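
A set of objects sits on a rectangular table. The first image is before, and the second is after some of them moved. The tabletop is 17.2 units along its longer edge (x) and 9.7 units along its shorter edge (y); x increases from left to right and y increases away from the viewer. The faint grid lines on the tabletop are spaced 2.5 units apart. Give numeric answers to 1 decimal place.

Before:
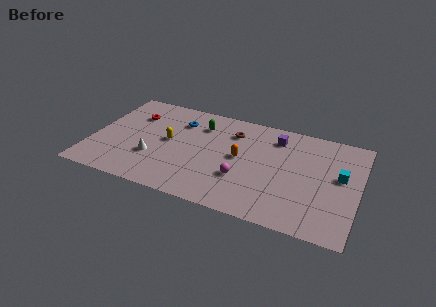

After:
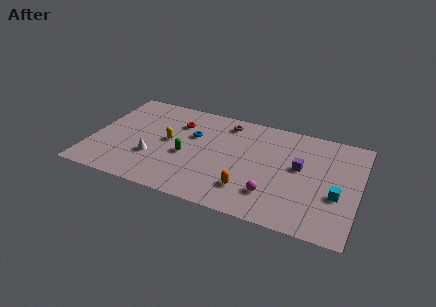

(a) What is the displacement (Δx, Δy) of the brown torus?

(-0.5, 0.8)

The brown torus was at about (8.9, 7.4) and moved to about (8.4, 8.2).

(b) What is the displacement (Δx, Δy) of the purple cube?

(1.7, -2.3)

The purple cube was at about (11.7, 7.8) and moved to about (13.4, 5.5).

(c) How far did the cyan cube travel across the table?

1.8

The cyan cube moved from about (16.0, 5.5) to (15.9, 3.7), a distance of √(0.1² + 1.8²) ≈ 1.8.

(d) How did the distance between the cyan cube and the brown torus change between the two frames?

+1.4

Before: roughly 7.3 units apart; after: 8.7. That's 1.4 units further apart.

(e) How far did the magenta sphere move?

2.2

From (9.9, 3.2) to (11.9, 2.4), the magenta sphere covered √(2.0² + 0.8²) ≈ 2.2 units.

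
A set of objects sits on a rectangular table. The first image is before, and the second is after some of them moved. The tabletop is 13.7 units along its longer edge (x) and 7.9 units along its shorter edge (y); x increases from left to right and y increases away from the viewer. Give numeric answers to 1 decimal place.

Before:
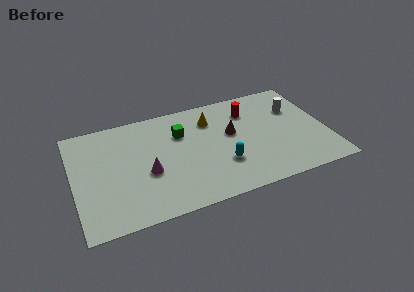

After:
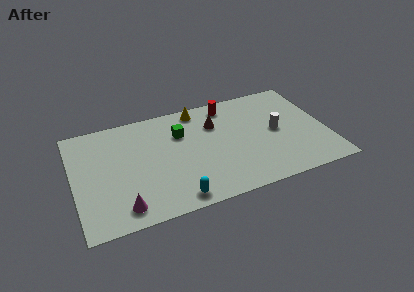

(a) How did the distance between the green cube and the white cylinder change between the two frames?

-1.0

The distance was about 6.3 in the first image and 5.3 in the second, so they moved 1.0 units closer together.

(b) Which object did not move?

the green cube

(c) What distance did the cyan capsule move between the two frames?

3.1

The cyan capsule moved from about (7.9, 2.5) to (5.2, 0.9), a distance of √(2.7² + 1.6²) ≈ 3.1.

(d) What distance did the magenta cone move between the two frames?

2.5

From (3.9, 3.2) to (2.4, 1.2), the magenta cone covered √(1.5² + 2.0²) ≈ 2.5 units.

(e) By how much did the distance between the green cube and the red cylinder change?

-0.8

Before: roughly 3.8 units apart; after: 3.0. That's 0.8 units closer together.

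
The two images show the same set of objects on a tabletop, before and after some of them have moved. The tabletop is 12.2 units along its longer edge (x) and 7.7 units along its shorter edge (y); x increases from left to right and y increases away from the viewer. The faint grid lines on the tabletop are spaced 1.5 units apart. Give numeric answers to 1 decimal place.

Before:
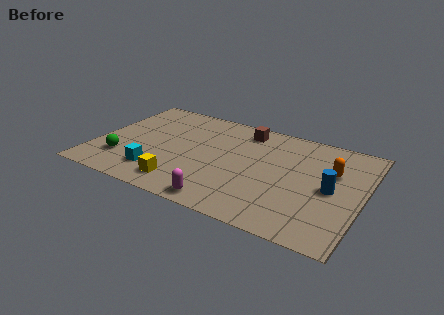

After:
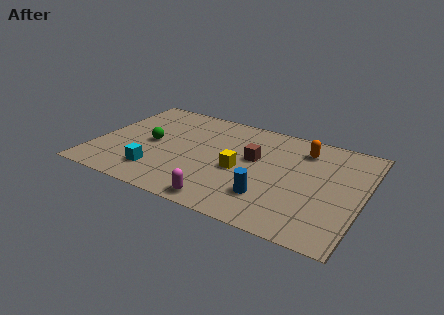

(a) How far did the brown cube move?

2.1

The brown cube was near (6.5, 6.5) before and (7.2, 4.5) after, so it travelled √(0.7² + 2.0²) ≈ 2.1 units.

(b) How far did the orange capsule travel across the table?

1.8

The orange capsule moved from about (10.7, 5.0) to (9.3, 6.1), a distance of √(1.4² + 1.1²) ≈ 1.8.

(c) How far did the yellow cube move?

3.2

The yellow cube was near (4.3, 1.3) before and (6.7, 3.4) after, so it travelled √(2.4² + 2.1²) ≈ 3.2 units.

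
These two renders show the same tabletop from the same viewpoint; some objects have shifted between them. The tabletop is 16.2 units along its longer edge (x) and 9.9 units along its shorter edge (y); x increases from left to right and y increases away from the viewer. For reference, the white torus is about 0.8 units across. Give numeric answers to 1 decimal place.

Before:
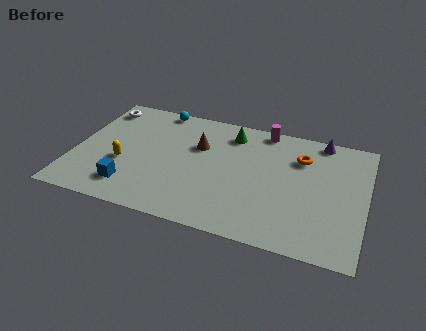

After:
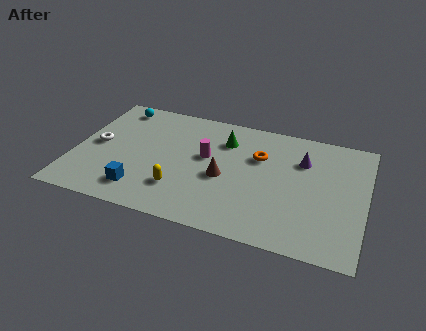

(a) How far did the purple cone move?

2.2

The purple cone moved from about (13.5, 9.0) to (12.6, 7.0), a distance of √(0.9² + 2.0²) ≈ 2.2.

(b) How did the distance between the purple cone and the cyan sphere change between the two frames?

+1.5

The distance was about 9.3 in the first image and 10.8 in the second, so they moved 1.5 units further apart.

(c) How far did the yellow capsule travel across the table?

3.5

From (2.8, 3.8) to (6.1, 2.6), the yellow capsule covered √(3.3² + 1.2²) ≈ 3.5 units.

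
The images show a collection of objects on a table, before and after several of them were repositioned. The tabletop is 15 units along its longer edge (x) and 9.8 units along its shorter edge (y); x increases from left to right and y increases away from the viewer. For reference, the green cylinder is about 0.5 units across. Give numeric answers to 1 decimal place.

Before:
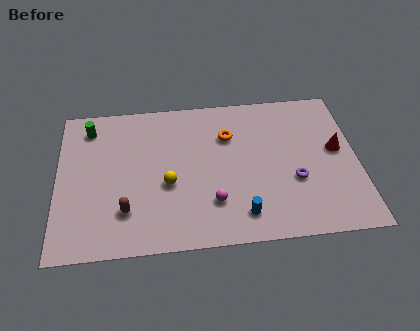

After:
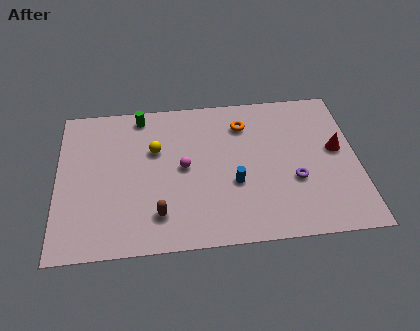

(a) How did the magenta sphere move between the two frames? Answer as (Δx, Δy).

(-1.4, 2.4)

From the two frames, the magenta sphere sits at roughly (7.7, 2.6) before and (6.3, 5.0) after.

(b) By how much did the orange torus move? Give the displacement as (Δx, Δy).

(0.8, 0.7)

From the two frames, the orange torus sits at roughly (8.6, 6.9) before and (9.4, 7.6) after.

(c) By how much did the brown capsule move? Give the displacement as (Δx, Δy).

(1.6, -0.4)

The brown capsule was at about (3.4, 2.5) and moved to about (5.0, 2.1).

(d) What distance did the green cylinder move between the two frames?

2.7

From (1.6, 8.1) to (4.2, 8.7), the green cylinder covered √(2.6² + 0.6²) ≈ 2.7 units.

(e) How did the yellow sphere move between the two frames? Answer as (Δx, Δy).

(-0.6, 2.3)

The yellow sphere was at about (5.5, 4.0) and moved to about (4.9, 6.3).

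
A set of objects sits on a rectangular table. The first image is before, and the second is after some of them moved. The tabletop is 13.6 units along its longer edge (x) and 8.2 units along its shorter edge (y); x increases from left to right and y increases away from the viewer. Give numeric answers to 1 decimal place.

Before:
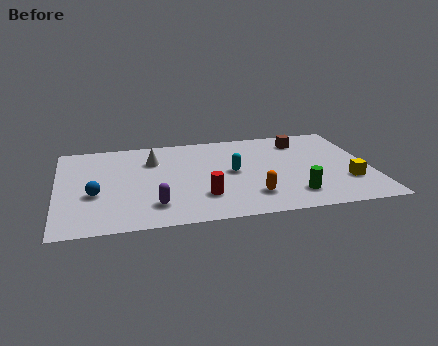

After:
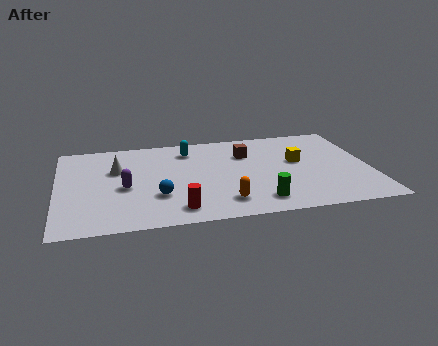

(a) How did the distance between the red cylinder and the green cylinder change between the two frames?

-0.4

They were about 3.9 units apart before and 3.5 after — 0.4 units closer together.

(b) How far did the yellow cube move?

3.0

The yellow cube was near (12.5, 2.5) before and (10.5, 4.7) after, so it travelled √(2.0² + 2.2²) ≈ 3.0 units.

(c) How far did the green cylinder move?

1.5

From (10.1, 1.7) to (8.6, 1.4), the green cylinder covered √(1.5² + 0.3²) ≈ 1.5 units.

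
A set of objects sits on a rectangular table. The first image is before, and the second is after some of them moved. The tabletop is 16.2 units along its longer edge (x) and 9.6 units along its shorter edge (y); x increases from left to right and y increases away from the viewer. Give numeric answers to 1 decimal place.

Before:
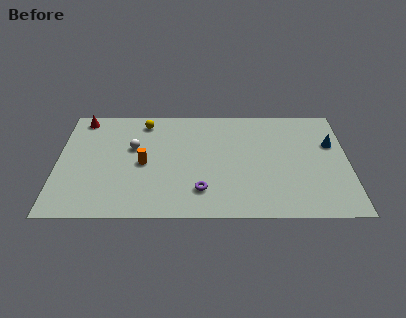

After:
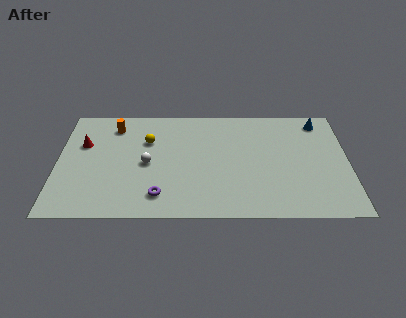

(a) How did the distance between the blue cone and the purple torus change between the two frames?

+2.7

Before: roughly 8.3 units apart; after: 11.0. That's 2.7 units further apart.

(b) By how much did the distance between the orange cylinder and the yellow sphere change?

-1.4

They were about 3.7 units apart before and 2.3 after — 1.4 units closer together.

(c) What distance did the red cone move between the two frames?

2.3

The red cone moved from about (1.3, 8.5) to (1.4, 6.2), a distance of √(0.1² + 2.3²) ≈ 2.3.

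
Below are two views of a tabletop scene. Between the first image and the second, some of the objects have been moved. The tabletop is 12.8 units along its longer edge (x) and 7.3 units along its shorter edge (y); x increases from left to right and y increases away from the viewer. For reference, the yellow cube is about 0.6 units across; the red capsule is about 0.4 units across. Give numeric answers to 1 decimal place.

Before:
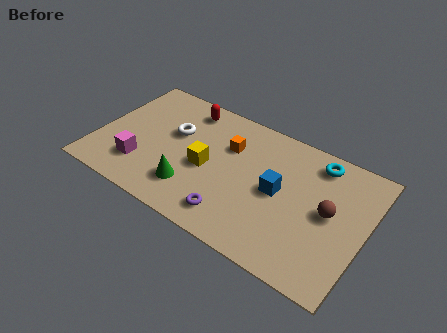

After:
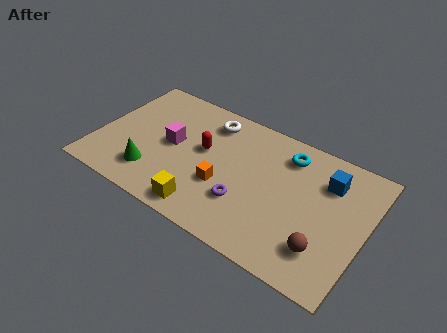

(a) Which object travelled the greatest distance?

the blue cube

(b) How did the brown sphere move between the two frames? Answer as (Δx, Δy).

(0.0, -2.0)

From the two frames, the brown sphere sits at roughly (11.1, 3.8) before and (11.1, 1.8) after.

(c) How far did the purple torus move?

1.1

The purple torus moved from about (6.9, 1.3) to (7.3, 2.3), a distance of √(0.4² + 1.0²) ≈ 1.1.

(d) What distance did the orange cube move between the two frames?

2.3

The orange cube moved from about (6.1, 5.0) to (6.2, 2.7), a distance of √(0.1² + 2.3²) ≈ 2.3.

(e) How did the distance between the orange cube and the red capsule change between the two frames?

-0.7

Before: roughly 2.6 units apart; after: 1.9. That's 0.7 units closer together.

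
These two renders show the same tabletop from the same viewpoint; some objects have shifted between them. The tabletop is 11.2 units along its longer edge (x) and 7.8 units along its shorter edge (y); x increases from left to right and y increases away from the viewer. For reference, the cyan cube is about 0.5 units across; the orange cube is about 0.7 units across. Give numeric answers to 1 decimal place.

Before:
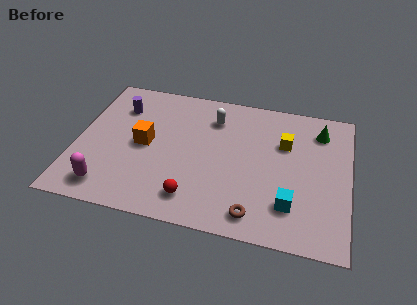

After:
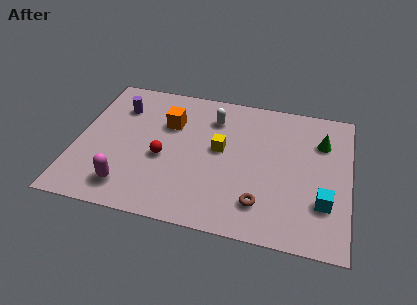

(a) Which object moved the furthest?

the yellow cube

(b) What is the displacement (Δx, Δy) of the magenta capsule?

(0.8, 0.2)

The magenta capsule started near (1.5, 1.2) and ended near (2.3, 1.4).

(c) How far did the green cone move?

0.6

The green cone moved from about (9.9, 6.2) to (10.0, 5.6), a distance of √(0.1² + 0.6²) ≈ 0.6.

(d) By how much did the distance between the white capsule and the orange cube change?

-1.5

The distance was about 3.4 in the first image and 1.9 in the second, so they moved 1.5 units closer together.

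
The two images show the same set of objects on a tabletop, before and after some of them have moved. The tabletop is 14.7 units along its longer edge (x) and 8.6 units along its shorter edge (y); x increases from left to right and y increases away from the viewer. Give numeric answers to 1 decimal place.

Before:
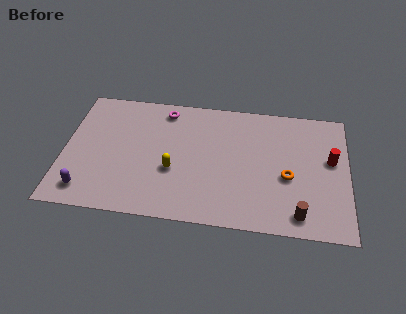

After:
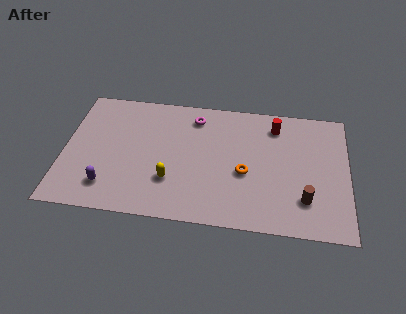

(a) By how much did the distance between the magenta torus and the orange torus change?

-3.1

The distance was about 7.5 in the first image and 4.4 in the second, so they moved 3.1 units closer together.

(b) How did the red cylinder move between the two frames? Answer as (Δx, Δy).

(-2.9, 2.0)

The red cylinder started near (13.8, 5.0) and ended near (10.9, 7.0).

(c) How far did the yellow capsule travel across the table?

0.7

The yellow capsule moved from about (5.7, 3.3) to (5.6, 2.6), a distance of √(0.1² + 0.7²) ≈ 0.7.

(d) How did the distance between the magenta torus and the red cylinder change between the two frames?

-4.8

The distance was about 9.0 in the first image and 4.2 in the second, so they moved 4.8 units closer together.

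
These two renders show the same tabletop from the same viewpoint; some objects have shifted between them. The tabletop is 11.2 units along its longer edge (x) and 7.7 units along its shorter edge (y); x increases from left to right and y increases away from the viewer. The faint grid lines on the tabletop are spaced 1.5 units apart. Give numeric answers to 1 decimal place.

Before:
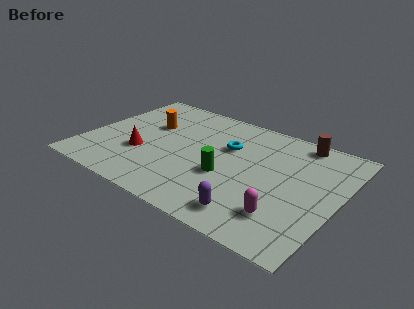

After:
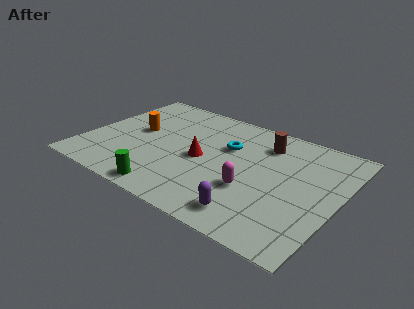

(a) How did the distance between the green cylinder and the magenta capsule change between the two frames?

+0.8

The distance was about 3.0 in the first image and 3.8 in the second, so they moved 0.8 units further apart.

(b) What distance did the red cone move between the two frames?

2.8

From (2.6, 2.7) to (5.2, 3.6), the red cone covered √(2.6² + 0.9²) ≈ 2.8 units.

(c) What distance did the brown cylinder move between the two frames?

1.7

From (9.0, 6.9) to (7.6, 6.0), the brown cylinder covered √(1.4² + 0.9²) ≈ 1.7 units.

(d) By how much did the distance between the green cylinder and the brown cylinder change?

+1.5

Before: roughly 4.7 units apart; after: 6.2. That's 1.5 units further apart.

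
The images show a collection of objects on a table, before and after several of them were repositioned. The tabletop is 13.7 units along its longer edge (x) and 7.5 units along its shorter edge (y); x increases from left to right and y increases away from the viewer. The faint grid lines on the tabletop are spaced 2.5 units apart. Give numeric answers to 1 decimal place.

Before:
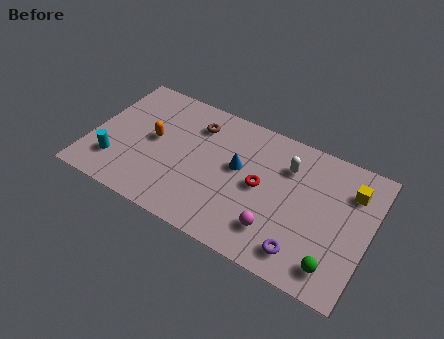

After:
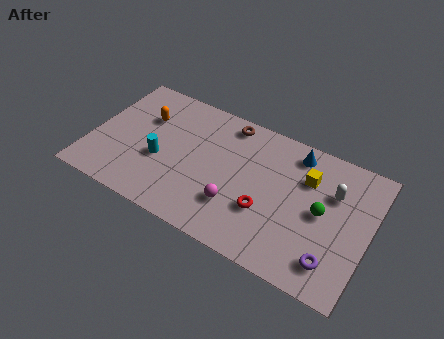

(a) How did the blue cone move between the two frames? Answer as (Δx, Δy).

(2.6, 2.1)

The blue cone started near (7.2, 4.3) and ended near (9.8, 6.4).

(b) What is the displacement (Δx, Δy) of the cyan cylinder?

(2.1, 1.1)

The cyan cylinder was at about (1.4, 1.9) and moved to about (3.5, 3.0).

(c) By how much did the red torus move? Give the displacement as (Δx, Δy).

(0.4, -1.2)

From the two frames, the red torus sits at roughly (8.4, 3.8) before and (8.8, 2.6) after.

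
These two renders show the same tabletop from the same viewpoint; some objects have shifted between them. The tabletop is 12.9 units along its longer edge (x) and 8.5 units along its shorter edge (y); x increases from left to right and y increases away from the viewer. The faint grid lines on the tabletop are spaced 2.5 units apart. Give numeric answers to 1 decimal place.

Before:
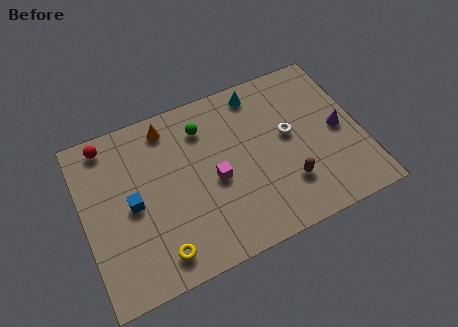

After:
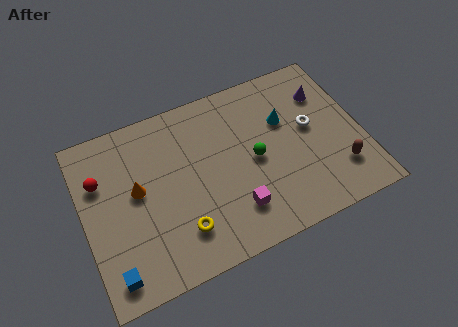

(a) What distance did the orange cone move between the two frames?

3.1

From (4.2, 7.3) to (2.5, 4.7), the orange cone covered √(1.7² + 2.6²) ≈ 3.1 units.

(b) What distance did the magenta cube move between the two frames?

1.9

From (6.0, 3.8) to (6.7, 2.0), the magenta cube covered √(0.7² + 1.8²) ≈ 1.9 units.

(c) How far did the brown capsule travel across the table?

2.4

The brown capsule moved from about (9.2, 2.3) to (11.6, 2.1), a distance of √(2.4² + 0.2²) ≈ 2.4.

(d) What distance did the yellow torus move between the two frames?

1.3

From (3.1, 1.3) to (4.2, 2.0), the yellow torus covered √(1.1² + 0.7²) ≈ 1.3 units.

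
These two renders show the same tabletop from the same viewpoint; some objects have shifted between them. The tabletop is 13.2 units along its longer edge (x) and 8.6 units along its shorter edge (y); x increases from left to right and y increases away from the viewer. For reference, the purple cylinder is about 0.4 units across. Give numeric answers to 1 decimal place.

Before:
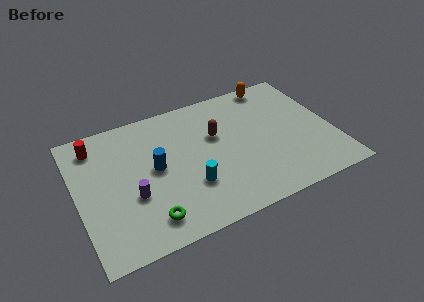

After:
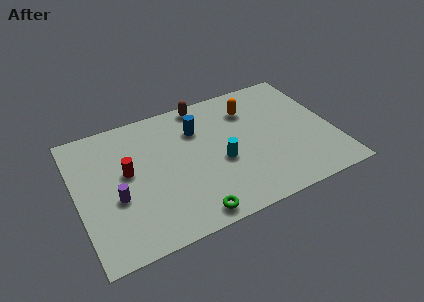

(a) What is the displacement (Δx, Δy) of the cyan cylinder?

(1.7, 0.9)

The cyan cylinder started near (5.6, 2.7) and ended near (7.3, 3.6).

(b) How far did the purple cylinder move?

0.8

From (2.7, 3.2) to (1.9, 3.4), the purple cylinder covered √(0.8² + 0.2²) ≈ 0.8 units.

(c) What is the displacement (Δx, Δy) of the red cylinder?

(1.4, -2.3)

The red cylinder started near (1.2, 7.1) and ended near (2.6, 4.8).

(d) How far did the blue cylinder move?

2.9

The blue cylinder was near (4.0, 4.5) before and (6.4, 6.2) after, so it travelled √(2.4² + 1.7²) ≈ 2.9 units.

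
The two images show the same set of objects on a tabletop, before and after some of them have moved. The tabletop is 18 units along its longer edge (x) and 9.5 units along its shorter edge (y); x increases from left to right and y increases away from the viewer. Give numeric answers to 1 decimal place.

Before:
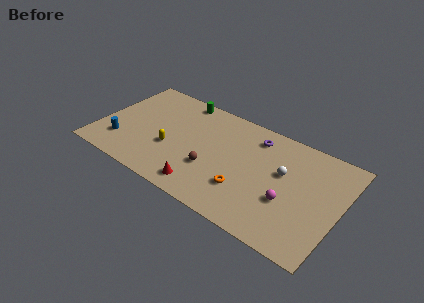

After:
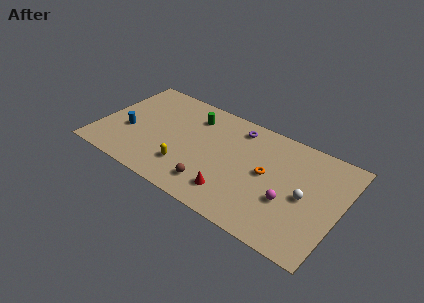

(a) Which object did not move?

the magenta sphere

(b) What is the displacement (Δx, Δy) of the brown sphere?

(0.3, -1.4)

The brown sphere was at about (8.7, 3.3) and moved to about (9.0, 1.9).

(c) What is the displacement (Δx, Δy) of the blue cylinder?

(0.3, 1.3)

The blue cylinder was at about (1.9, 2.4) and moved to about (2.2, 3.7).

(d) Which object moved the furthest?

the orange torus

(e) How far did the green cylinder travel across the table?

1.7

From (5.4, 8.6) to (6.6, 7.4), the green cylinder covered √(1.2² + 1.2²) ≈ 1.7 units.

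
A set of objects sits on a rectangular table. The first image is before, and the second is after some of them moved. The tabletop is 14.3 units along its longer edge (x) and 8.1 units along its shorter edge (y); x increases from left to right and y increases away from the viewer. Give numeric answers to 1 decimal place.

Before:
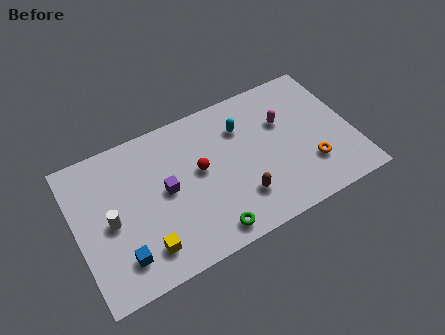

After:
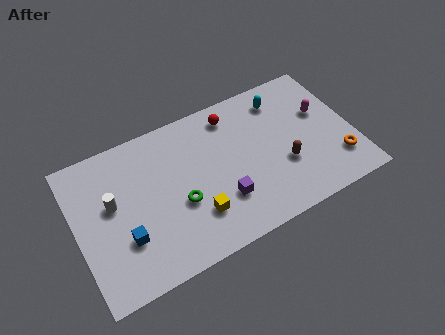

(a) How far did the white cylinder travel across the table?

0.9

The white cylinder moved from about (1.7, 3.8) to (1.9, 4.7), a distance of √(0.2² + 0.9²) ≈ 0.9.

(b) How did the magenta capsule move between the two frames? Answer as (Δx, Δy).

(2.0, -0.3)

The magenta capsule was at about (10.9, 5.3) and moved to about (12.9, 5.0).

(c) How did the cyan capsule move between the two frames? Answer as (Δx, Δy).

(2.2, 0.7)

The cyan capsule was at about (8.8, 5.9) and moved to about (11.0, 6.6).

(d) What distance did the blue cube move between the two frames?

0.9

From (2.0, 1.7) to (2.3, 2.6), the blue cube covered √(0.3² + 0.9²) ≈ 0.9 units.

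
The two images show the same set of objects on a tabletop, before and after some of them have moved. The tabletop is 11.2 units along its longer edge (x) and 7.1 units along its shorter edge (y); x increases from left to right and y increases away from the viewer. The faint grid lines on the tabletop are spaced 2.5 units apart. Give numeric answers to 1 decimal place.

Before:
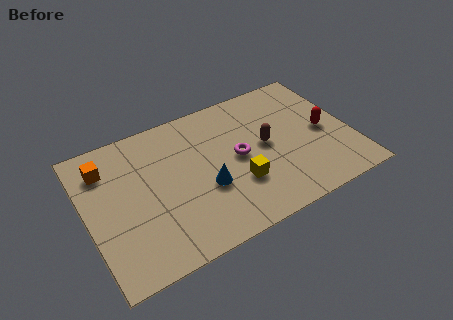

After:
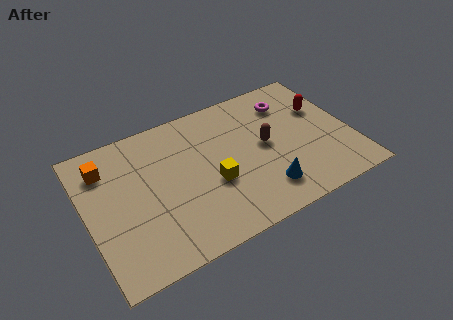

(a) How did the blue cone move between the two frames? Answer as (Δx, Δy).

(2.3, -1.2)

The blue cone started near (4.9, 2.7) and ended near (7.2, 1.5).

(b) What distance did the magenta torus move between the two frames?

3.1

The magenta torus moved from about (6.4, 3.6) to (8.9, 5.5), a distance of √(2.5² + 1.9²) ≈ 3.1.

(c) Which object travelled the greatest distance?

the magenta torus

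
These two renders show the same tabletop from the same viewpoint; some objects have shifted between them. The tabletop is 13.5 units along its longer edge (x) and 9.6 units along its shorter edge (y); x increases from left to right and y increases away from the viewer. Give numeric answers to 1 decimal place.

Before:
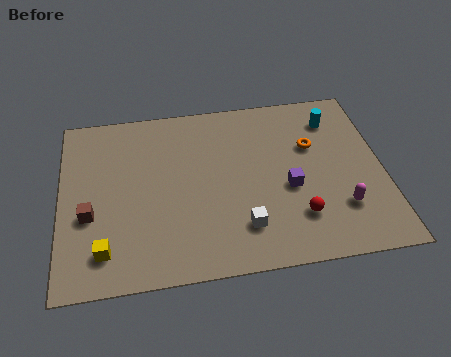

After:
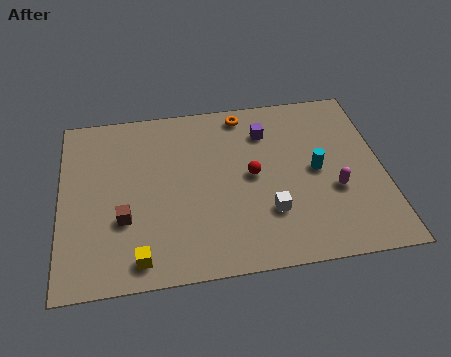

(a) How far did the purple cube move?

3.4

The purple cube was near (9.5, 4.0) before and (8.7, 7.3) after, so it travelled √(0.8² + 3.3²) ≈ 3.4 units.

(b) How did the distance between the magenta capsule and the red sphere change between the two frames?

+1.8

They were about 1.8 units apart before and 3.6 after — 1.8 units further apart.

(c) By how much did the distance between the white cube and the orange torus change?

+0.7

They were about 5.1 units apart before and 5.8 after — 0.7 units further apart.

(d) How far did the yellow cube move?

1.5

From (1.8, 1.8) to (3.2, 1.2), the yellow cube covered √(1.4² + 0.6²) ≈ 1.5 units.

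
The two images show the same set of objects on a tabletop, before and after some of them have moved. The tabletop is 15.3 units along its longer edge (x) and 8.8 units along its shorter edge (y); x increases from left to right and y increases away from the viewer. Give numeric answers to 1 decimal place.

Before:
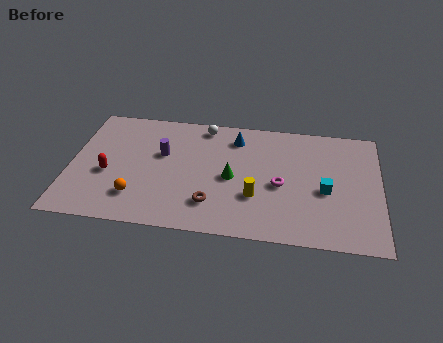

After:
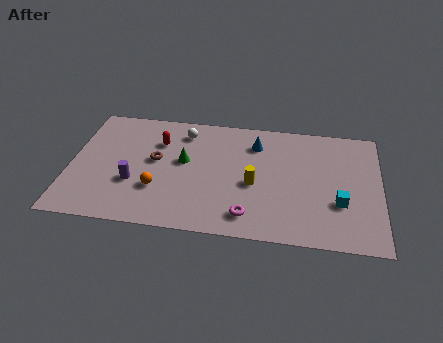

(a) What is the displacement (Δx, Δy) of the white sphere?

(-1.0, -0.6)

From the two frames, the white sphere sits at roughly (6.5, 7.8) before and (5.5, 7.2) after.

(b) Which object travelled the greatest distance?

the brown torus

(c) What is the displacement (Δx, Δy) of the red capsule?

(2.4, 2.7)

The red capsule was at about (1.9, 3.6) and moved to about (4.3, 6.3).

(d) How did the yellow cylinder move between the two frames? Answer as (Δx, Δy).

(-0.1, 0.9)

The yellow cylinder was at about (9.2, 2.9) and moved to about (9.1, 3.8).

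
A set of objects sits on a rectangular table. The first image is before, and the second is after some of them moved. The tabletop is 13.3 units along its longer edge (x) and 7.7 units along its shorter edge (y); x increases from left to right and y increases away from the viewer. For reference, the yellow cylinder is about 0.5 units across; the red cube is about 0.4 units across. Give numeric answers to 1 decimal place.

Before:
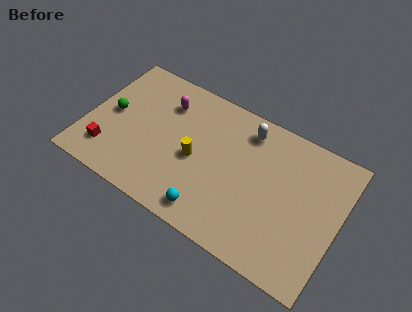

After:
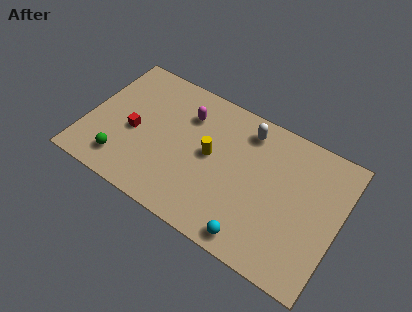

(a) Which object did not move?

the white capsule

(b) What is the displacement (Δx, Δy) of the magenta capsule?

(1.2, -0.1)

From the two frames, the magenta capsule sits at roughly (3.8, 5.8) before and (5.0, 5.7) after.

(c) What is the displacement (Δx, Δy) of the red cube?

(1.1, 1.7)

The red cube started near (1.4, 1.7) and ended near (2.5, 3.4).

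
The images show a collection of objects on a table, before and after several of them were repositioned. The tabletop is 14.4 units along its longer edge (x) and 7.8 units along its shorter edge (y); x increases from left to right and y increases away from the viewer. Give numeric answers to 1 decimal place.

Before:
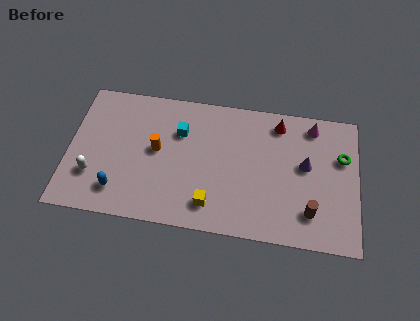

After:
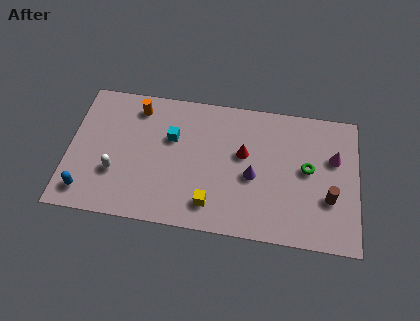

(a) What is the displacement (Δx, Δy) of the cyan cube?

(-0.4, -0.4)

The cyan cube was at about (5.5, 5.4) and moved to about (5.1, 5.0).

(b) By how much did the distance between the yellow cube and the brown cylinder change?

+1.0

Before: roughly 4.9 units apart; after: 5.9. That's 1.0 units further apart.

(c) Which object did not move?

the yellow cube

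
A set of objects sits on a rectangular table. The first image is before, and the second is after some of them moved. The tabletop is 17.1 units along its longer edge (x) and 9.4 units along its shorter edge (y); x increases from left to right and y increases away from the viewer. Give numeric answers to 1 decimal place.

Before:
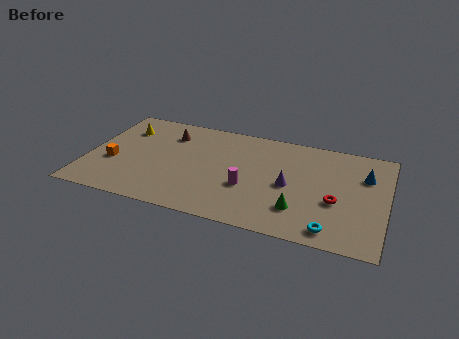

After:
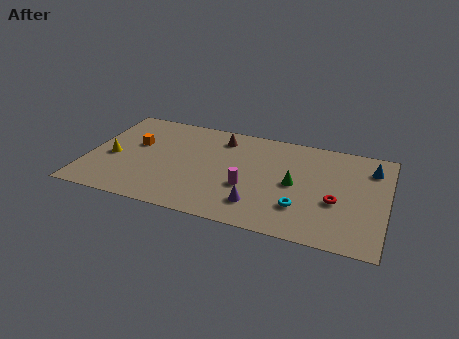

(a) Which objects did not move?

the red torus and the magenta cylinder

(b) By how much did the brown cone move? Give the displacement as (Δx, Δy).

(3.0, 0.5)

From the two frames, the brown cone sits at roughly (4.4, 7.2) before and (7.4, 7.7) after.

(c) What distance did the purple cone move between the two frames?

2.8

The purple cone was near (11.6, 4.4) before and (10.0, 2.1) after, so it travelled √(1.6² + 2.3²) ≈ 2.8 units.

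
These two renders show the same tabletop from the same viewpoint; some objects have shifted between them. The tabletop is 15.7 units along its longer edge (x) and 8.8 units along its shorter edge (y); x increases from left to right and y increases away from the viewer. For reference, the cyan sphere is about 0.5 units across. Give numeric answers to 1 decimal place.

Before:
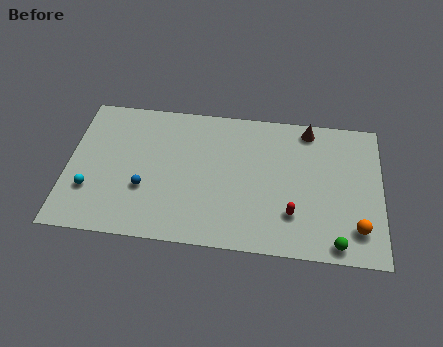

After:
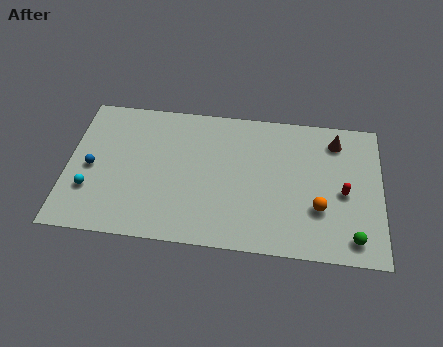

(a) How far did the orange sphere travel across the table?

2.1

From (14.5, 1.9) to (12.6, 2.9), the orange sphere covered √(1.9² + 1.0²) ≈ 2.1 units.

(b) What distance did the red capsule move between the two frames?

3.0

From (11.3, 2.4) to (13.8, 4.0), the red capsule covered √(2.5² + 1.6²) ≈ 3.0 units.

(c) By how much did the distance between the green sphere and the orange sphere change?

+0.9

Before: roughly 1.4 units apart; after: 2.3. That's 0.9 units further apart.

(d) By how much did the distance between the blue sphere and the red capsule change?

+5.2

Before: roughly 7.4 units apart; after: 12.6. That's 5.2 units further apart.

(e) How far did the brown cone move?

1.5

The brown cone moved from about (12.0, 7.8) to (13.4, 7.2), a distance of √(1.4² + 0.6²) ≈ 1.5.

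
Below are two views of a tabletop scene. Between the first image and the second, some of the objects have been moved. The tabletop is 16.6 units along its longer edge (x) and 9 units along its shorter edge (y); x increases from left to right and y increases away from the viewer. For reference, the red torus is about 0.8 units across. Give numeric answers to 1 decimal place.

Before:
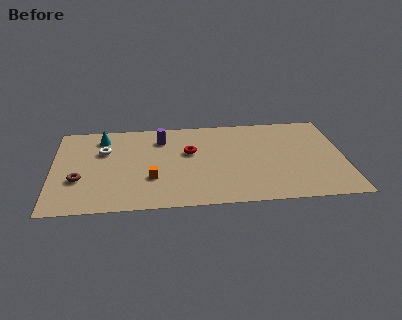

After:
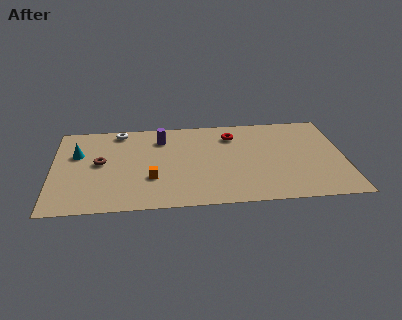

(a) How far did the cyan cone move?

2.1

The cyan cone was near (2.8, 7.4) before and (1.4, 5.8) after, so it travelled √(1.4² + 1.6²) ≈ 2.1 units.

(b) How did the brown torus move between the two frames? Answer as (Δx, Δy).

(1.2, 1.6)

From the two frames, the brown torus sits at roughly (1.5, 3.2) before and (2.7, 4.8) after.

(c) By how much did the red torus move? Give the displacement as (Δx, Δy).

(2.5, 1.5)

From the two frames, the red torus sits at roughly (7.8, 5.5) before and (10.3, 7.0) after.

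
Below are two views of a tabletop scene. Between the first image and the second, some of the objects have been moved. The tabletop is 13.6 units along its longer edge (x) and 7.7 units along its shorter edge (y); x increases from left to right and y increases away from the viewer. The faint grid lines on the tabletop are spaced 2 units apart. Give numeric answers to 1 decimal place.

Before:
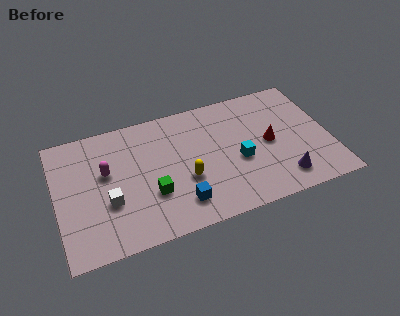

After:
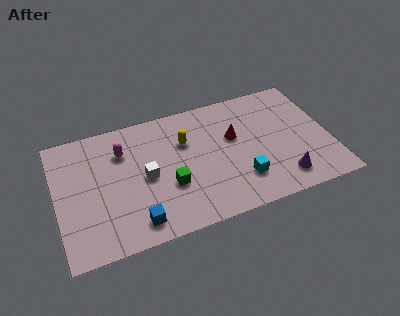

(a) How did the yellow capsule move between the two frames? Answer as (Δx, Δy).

(0.2, 2.3)

The yellow capsule was at about (6.3, 2.9) and moved to about (6.5, 5.2).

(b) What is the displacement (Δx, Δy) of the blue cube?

(-2.2, -0.4)

From the two frames, the blue cube sits at roughly (5.9, 1.6) before and (3.7, 1.2) after.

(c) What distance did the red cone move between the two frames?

1.9

The red cone moved from about (10.6, 3.8) to (8.9, 4.7), a distance of √(1.7² + 0.9²) ≈ 1.9.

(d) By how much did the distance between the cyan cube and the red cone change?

+1.0

Before: roughly 1.7 units apart; after: 2.7. That's 1.0 units further apart.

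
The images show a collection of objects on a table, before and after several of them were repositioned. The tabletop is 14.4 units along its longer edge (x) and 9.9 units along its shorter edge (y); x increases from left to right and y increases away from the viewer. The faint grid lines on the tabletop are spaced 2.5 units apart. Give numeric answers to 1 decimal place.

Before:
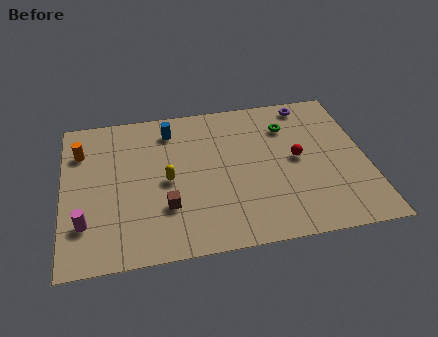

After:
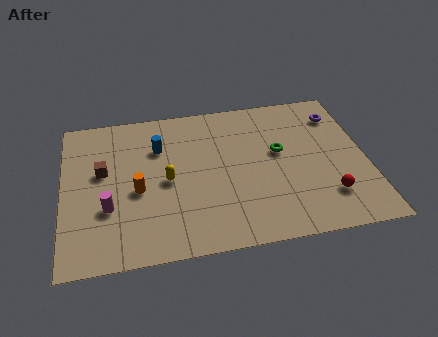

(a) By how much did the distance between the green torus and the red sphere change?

+1.6

The distance was about 2.3 in the first image and 3.9 in the second, so they moved 1.6 units further apart.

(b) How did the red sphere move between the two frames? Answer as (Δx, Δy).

(1.3, -2.7)

From the two frames, the red sphere sits at roughly (11.1, 5.1) before and (12.4, 2.4) after.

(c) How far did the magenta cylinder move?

1.4

From (1.0, 2.6) to (2.1, 3.4), the magenta cylinder covered √(1.1² + 0.8²) ≈ 1.4 units.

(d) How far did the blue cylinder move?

1.3

The blue cylinder moved from about (5.2, 8.1) to (4.6, 7.0), a distance of √(0.6² + 1.1²) ≈ 1.3.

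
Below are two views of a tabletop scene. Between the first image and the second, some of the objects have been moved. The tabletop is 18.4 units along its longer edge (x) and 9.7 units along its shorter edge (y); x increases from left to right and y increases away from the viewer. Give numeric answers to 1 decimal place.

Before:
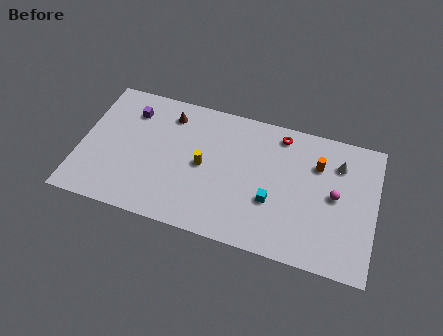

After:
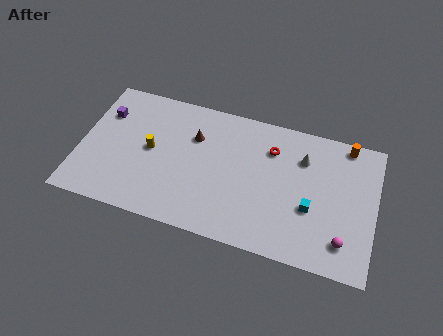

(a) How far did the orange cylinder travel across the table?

2.5

From (14.7, 6.9) to (16.4, 8.8), the orange cylinder covered √(1.7² + 1.9²) ≈ 2.5 units.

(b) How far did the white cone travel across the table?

2.2

The white cone was near (16.0, 7.3) before and (13.8, 7.1) after, so it travelled √(2.2² + 0.2²) ≈ 2.2 units.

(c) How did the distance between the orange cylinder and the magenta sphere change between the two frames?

+4.6

Before: roughly 2.2 units apart; after: 6.8. That's 4.6 units further apart.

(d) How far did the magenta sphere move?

3.1

The magenta sphere was near (15.9, 5.0) before and (16.6, 2.0) after, so it travelled √(0.7² + 3.0²) ≈ 3.1 units.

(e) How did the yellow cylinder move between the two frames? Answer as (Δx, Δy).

(-3.3, 0.2)

From the two frames, the yellow cylinder sits at roughly (7.7, 4.8) before and (4.4, 5.0) after.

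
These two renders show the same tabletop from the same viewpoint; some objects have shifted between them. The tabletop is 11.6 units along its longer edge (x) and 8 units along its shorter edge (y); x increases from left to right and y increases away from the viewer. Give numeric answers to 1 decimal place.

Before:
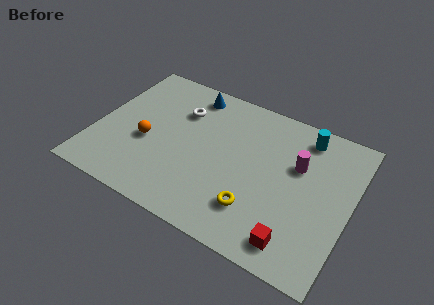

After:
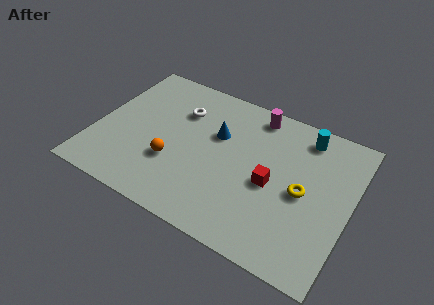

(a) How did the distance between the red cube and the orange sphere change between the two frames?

-2.9

Before: roughly 7.4 units apart; after: 4.5. That's 2.9 units closer together.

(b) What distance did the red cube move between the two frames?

2.8

The red cube was near (9.5, 1.2) before and (8.1, 3.6) after, so it travelled √(1.4² + 2.4²) ≈ 2.8 units.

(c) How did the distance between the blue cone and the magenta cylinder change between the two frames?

-3.1

They were about 5.5 units apart before and 2.4 after — 3.1 units closer together.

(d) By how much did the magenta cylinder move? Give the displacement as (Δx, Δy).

(-2.2, 1.9)

The magenta cylinder started near (9.1, 5.1) and ended near (6.9, 7.0).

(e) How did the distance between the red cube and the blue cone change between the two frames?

-4.9

They were about 8.0 units apart before and 3.1 after — 4.9 units closer together.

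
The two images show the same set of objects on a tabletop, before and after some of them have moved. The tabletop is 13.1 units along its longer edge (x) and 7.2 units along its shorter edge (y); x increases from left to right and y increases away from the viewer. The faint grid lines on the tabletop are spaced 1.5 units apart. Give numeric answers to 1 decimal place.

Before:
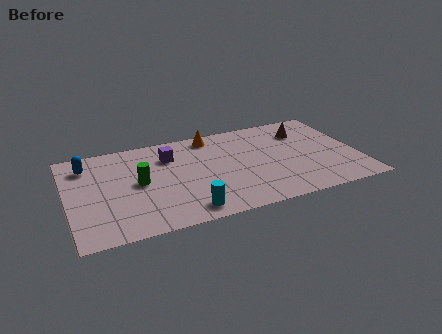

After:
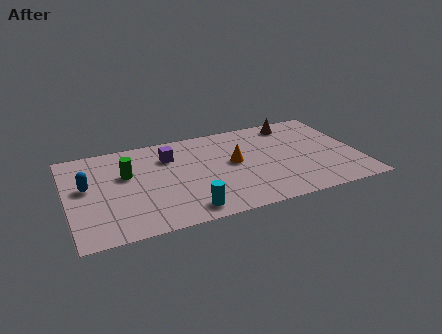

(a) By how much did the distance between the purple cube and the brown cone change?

-0.3

Before: roughly 6.2 units apart; after: 5.9. That's 0.3 units closer together.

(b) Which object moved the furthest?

the orange cone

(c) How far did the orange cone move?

2.5

The orange cone was near (6.7, 6.3) before and (7.5, 3.9) after, so it travelled √(0.8² + 2.4²) ≈ 2.5 units.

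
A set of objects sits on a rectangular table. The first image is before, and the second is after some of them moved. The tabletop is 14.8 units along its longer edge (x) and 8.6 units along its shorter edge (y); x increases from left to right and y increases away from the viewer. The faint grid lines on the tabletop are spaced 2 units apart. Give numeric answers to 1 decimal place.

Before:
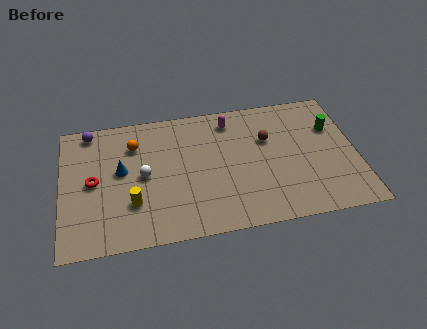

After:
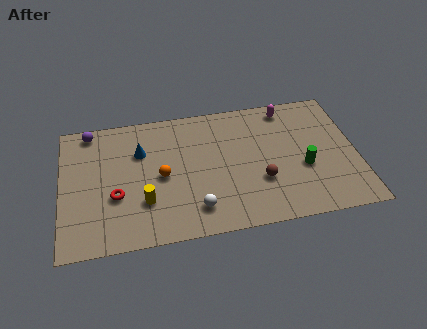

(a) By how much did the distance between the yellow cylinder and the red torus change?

-1.0

Before: roughly 2.5 units apart; after: 1.5. That's 1.0 units closer together.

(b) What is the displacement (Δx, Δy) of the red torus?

(1.1, -1.1)

From the two frames, the red torus sits at roughly (1.6, 4.3) before and (2.7, 3.2) after.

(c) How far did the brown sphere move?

2.7

From (10.4, 5.6) to (9.9, 2.9), the brown sphere covered √(0.5² + 2.7²) ≈ 2.7 units.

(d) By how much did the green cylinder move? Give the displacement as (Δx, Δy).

(-1.6, -2.4)

The green cylinder started near (13.7, 5.8) and ended near (12.1, 3.4).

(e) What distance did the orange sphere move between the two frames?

2.6

The orange sphere moved from about (3.7, 6.4) to (5.0, 4.1), a distance of √(1.3² + 2.3²) ≈ 2.6.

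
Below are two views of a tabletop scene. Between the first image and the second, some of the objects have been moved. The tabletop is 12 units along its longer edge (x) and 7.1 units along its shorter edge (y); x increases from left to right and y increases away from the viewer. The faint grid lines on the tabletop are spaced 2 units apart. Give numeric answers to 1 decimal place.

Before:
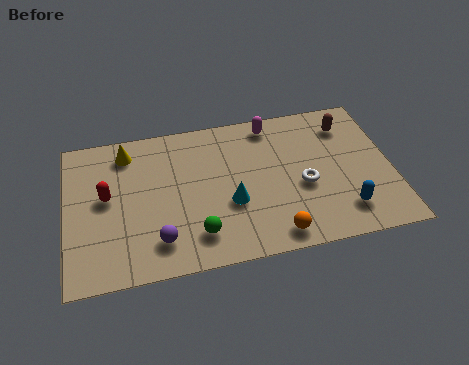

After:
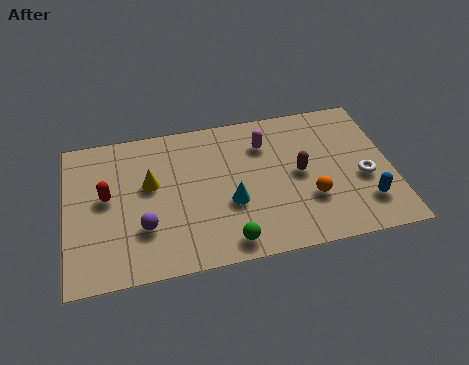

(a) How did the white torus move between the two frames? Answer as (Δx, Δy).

(2.2, -0.1)

The white torus started near (8.7, 3.0) and ended near (10.9, 2.9).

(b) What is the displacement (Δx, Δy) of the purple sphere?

(-0.5, 0.7)

From the two frames, the purple sphere sits at roughly (3.3, 1.5) before and (2.8, 2.2) after.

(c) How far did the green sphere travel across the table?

1.3

From (4.7, 1.5) to (5.8, 0.9), the green sphere covered √(1.1² + 0.6²) ≈ 1.3 units.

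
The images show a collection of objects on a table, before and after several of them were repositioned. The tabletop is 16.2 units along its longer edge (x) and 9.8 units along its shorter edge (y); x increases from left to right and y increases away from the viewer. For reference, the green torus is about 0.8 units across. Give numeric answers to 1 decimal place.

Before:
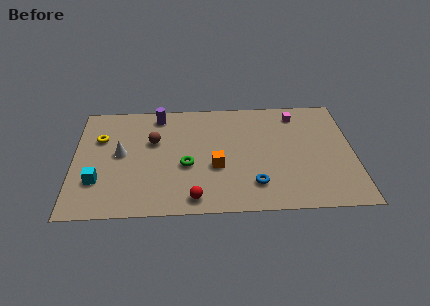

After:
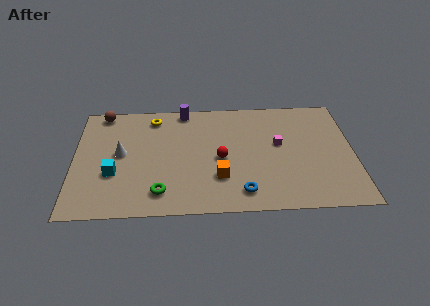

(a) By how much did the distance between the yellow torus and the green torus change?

+0.9

Before: roughly 5.6 units apart; after: 6.5. That's 0.9 units further apart.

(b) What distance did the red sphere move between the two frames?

3.7

The red sphere moved from about (6.9, 1.2) to (8.5, 4.5), a distance of √(1.6² + 3.3²) ≈ 3.7.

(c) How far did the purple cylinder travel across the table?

1.6

The purple cylinder was near (4.9, 8.5) before and (6.4, 8.9) after, so it travelled √(1.5² + 0.4²) ≈ 1.6 units.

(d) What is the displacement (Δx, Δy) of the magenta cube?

(-1.1, -2.6)

From the two frames, the magenta cube sits at roughly (13.0, 8.2) before and (11.9, 5.6) after.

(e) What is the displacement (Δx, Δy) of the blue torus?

(-0.7, -0.6)

The blue torus was at about (10.4, 2.2) and moved to about (9.7, 1.6).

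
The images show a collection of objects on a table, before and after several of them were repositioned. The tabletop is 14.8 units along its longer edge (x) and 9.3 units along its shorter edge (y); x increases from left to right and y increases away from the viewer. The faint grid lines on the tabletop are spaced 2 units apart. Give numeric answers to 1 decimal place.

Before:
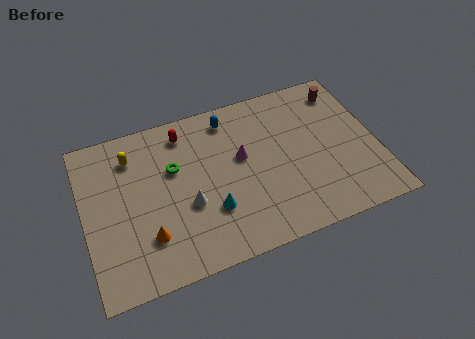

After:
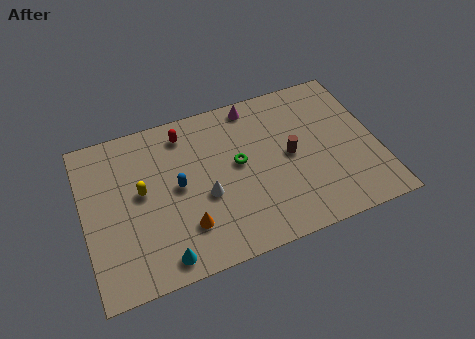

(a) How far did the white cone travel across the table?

0.9

From (5.1, 3.6) to (6.0, 3.8), the white cone covered √(0.9² + 0.2²) ≈ 0.9 units.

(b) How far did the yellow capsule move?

2.2

From (2.6, 7.3) to (2.9, 5.1), the yellow capsule covered √(0.3² + 2.2²) ≈ 2.2 units.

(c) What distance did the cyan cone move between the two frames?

3.2

The cyan cone moved from about (6.2, 2.9) to (3.6, 1.1), a distance of √(2.6² + 1.8²) ≈ 3.2.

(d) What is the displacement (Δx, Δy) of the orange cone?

(1.9, -0.1)

The orange cone was at about (3.0, 2.5) and moved to about (4.9, 2.4).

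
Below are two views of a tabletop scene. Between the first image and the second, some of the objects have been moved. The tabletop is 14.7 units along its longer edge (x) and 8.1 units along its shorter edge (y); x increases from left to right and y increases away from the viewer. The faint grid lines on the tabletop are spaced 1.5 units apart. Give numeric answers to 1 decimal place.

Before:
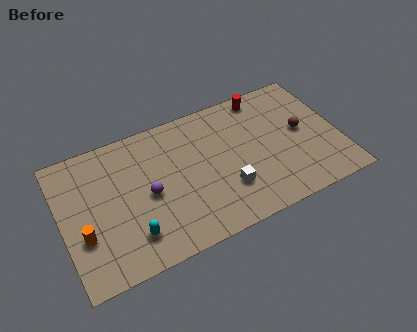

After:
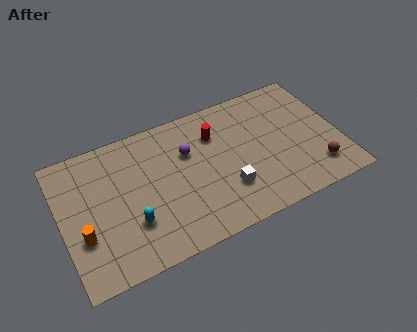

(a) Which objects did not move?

the orange cylinder and the white cube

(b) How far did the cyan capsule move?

0.7

The cyan capsule was near (3.4, 1.8) before and (3.5, 2.5) after, so it travelled √(0.1² + 0.7²) ≈ 0.7 units.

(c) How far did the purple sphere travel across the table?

2.8

The purple sphere was near (4.5, 3.8) before and (6.8, 5.4) after, so it travelled √(2.3² + 1.6²) ≈ 2.8 units.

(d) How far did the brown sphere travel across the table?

2.6

The brown sphere was near (12.8, 4.3) before and (13.2, 1.7) after, so it travelled √(0.4² + 2.6²) ≈ 2.6 units.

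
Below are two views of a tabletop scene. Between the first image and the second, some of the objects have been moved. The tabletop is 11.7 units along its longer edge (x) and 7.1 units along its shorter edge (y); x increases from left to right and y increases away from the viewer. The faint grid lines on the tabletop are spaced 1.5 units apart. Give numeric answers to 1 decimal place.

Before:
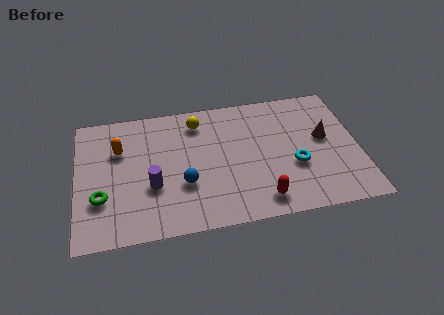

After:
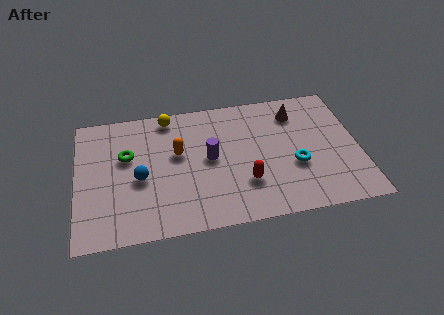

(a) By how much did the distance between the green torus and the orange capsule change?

-0.5

Before: roughly 2.6 units apart; after: 2.1. That's 0.5 units closer together.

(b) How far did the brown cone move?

1.9

From (10.3, 4.0) to (9.2, 5.6), the brown cone covered √(1.1² + 1.6²) ≈ 1.9 units.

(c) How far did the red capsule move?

1.2

The red capsule was near (7.5, 1.1) before and (6.9, 2.1) after, so it travelled √(0.6² + 1.0²) ≈ 1.2 units.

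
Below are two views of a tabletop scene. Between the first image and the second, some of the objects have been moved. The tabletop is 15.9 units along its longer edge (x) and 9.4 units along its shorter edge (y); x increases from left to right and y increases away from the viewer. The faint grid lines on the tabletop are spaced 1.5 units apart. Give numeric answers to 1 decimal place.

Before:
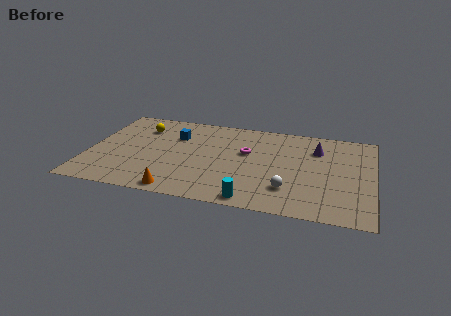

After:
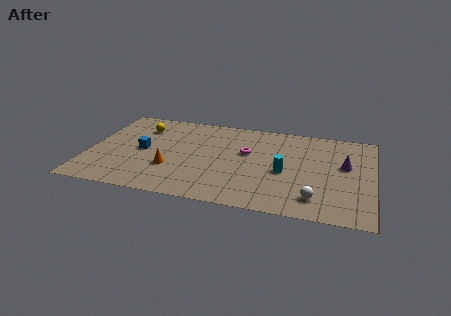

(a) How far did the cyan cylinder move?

3.6

From (9.4, 0.9) to (11.0, 4.1), the cyan cylinder covered √(1.6² + 3.2²) ≈ 3.6 units.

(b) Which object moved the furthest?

the cyan cylinder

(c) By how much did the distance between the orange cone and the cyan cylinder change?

+2.3

Before: roughly 4.1 units apart; after: 6.4. That's 2.3 units further apart.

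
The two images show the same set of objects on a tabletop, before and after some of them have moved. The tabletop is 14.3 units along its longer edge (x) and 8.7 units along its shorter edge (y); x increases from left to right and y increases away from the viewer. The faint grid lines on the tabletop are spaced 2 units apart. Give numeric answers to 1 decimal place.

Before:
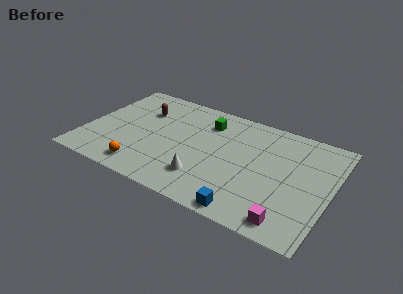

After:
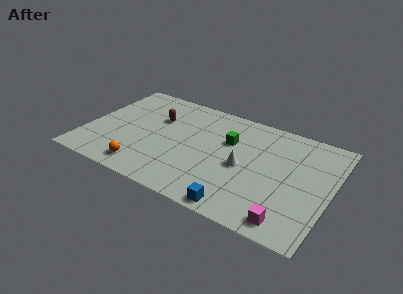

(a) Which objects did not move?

the magenta cube and the orange sphere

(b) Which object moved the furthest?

the white cone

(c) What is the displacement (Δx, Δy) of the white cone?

(2.0, 1.9)

From the two frames, the white cone sits at roughly (7.3, 2.1) before and (9.3, 4.0) after.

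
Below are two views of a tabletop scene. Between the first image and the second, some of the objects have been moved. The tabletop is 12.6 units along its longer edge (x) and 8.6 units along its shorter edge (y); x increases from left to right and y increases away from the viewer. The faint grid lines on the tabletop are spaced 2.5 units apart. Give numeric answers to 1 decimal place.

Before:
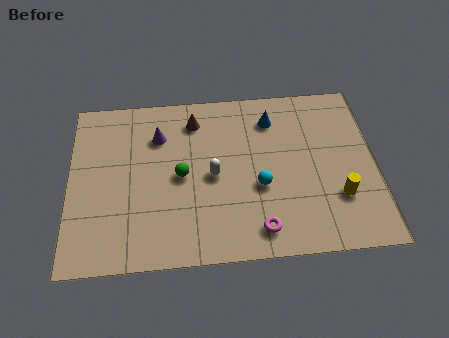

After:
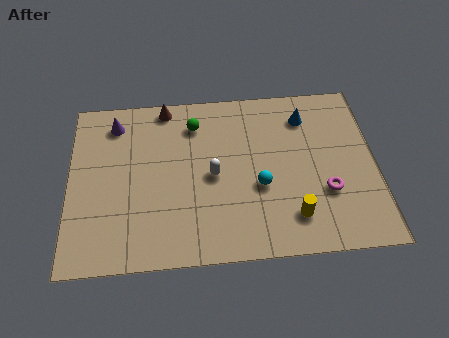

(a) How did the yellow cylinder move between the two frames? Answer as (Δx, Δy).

(-1.9, -0.8)

The yellow cylinder started near (11.0, 2.6) and ended near (9.1, 1.8).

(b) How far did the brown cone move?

1.4

The brown cone was near (5.2, 7.0) before and (4.0, 7.8) after, so it travelled √(1.2² + 0.8²) ≈ 1.4 units.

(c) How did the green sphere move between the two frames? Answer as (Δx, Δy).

(0.6, 2.6)

The green sphere started near (4.6, 4.2) and ended near (5.2, 6.8).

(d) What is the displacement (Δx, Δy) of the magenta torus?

(2.8, 1.6)

The magenta torus was at about (7.7, 1.3) and moved to about (10.5, 2.9).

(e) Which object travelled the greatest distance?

the magenta torus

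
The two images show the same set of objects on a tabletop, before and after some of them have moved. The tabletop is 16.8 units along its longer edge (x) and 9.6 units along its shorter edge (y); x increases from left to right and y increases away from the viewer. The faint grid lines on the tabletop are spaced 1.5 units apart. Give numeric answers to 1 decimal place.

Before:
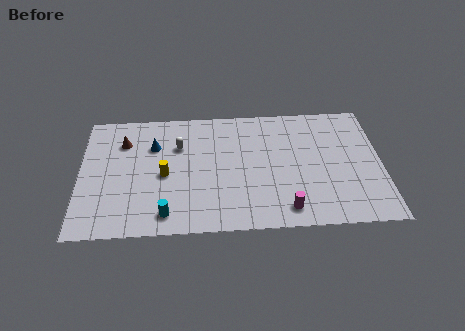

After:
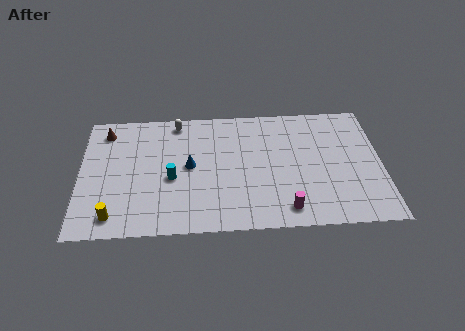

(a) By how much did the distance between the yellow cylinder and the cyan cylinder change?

+1.2

They were about 3.0 units apart before and 4.2 after — 1.2 units further apart.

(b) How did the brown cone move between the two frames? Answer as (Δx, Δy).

(-1.0, 0.9)

The brown cone was at about (2.4, 7.1) and moved to about (1.4, 8.0).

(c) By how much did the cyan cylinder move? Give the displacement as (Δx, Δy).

(0.3, 2.7)

The cyan cylinder was at about (4.8, 1.4) and moved to about (5.1, 4.1).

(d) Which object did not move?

the magenta cylinder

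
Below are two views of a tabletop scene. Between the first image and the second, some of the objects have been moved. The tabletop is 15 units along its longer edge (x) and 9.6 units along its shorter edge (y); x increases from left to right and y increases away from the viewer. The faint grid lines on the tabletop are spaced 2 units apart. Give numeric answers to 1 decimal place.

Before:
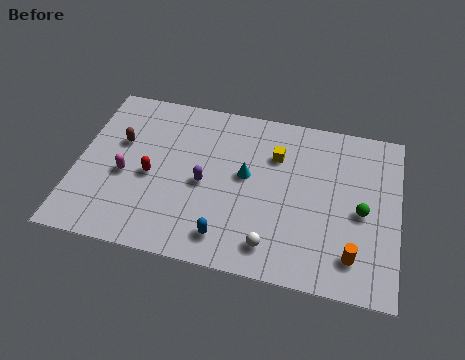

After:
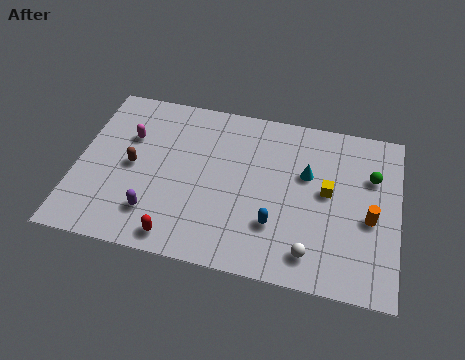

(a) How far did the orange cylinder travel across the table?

2.3

From (13.0, 1.9) to (13.7, 4.1), the orange cylinder covered √(0.7² + 2.2²) ≈ 2.3 units.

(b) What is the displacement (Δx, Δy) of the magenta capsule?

(0.0, 2.3)

The magenta capsule started near (2.3, 4.1) and ended near (2.3, 6.4).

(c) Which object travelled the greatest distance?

the red capsule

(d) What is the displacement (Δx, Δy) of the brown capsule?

(0.7, -1.3)

From the two frames, the brown capsule sits at roughly (1.9, 6.0) before and (2.6, 4.7) after.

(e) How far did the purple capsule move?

3.1

The purple capsule was near (6.0, 4.4) before and (3.8, 2.2) after, so it travelled √(2.2² + 2.2²) ≈ 3.1 units.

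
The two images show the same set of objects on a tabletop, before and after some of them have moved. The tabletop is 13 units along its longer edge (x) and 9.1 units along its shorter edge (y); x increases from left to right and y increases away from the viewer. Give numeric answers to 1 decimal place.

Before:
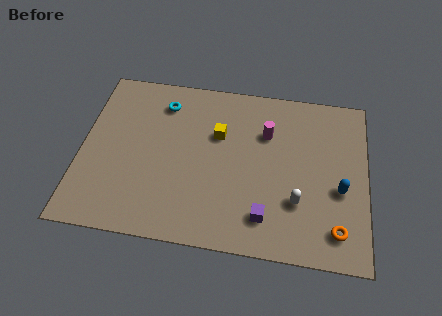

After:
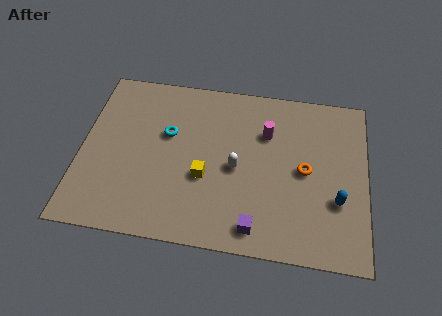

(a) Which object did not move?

the magenta cylinder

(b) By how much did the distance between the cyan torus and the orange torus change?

-3.5

Before: roughly 9.9 units apart; after: 6.4. That's 3.5 units closer together.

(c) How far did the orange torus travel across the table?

3.3

From (11.7, 1.6) to (10.2, 4.5), the orange torus covered √(1.5² + 2.9²) ≈ 3.3 units.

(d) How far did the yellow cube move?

2.5

The yellow cube was near (6.2, 5.9) before and (5.7, 3.5) after, so it travelled √(0.5² + 2.4²) ≈ 2.5 units.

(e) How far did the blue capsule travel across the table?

0.6

The blue capsule moved from about (11.8, 3.7) to (11.7, 3.1), a distance of √(0.1² + 0.6²) ≈ 0.6.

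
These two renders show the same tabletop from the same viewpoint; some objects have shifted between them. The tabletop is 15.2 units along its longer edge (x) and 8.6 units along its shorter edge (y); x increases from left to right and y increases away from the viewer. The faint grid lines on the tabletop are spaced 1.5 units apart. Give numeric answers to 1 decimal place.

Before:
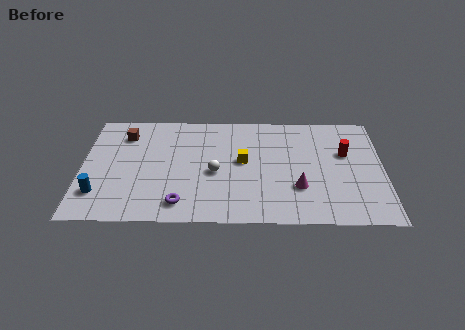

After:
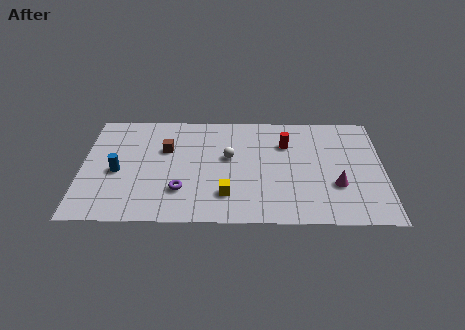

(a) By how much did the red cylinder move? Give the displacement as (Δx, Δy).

(-3.0, 0.7)

The red cylinder started near (13.3, 5.4) and ended near (10.3, 6.1).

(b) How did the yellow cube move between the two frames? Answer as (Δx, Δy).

(-0.8, -2.6)

From the two frames, the yellow cube sits at roughly (8.1, 4.7) before and (7.3, 2.1) after.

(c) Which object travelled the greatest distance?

the red cylinder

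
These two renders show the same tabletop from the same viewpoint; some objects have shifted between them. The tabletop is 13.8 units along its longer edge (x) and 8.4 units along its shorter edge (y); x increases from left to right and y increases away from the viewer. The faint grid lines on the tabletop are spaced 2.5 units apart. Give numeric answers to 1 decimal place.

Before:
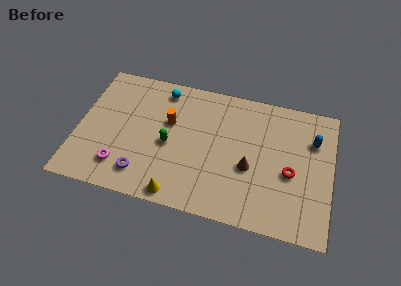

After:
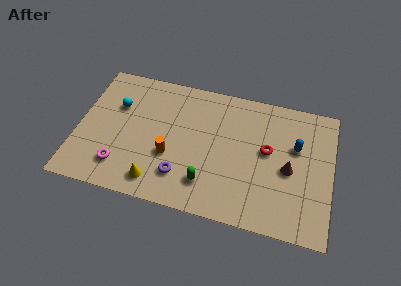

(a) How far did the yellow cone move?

1.3

The yellow cone was near (5.7, 0.8) before and (4.5, 1.3) after, so it travelled √(1.2² + 0.5²) ≈ 1.3 units.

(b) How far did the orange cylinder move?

2.1

From (4.9, 5.2) to (5.1, 3.1), the orange cylinder covered √(0.2² + 2.1²) ≈ 2.1 units.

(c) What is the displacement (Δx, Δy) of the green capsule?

(2.2, -1.9)

From the two frames, the green capsule sits at roughly (5.0, 3.8) before and (7.2, 1.9) after.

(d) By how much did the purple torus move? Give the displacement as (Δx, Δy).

(2.1, 0.4)

The purple torus was at about (3.7, 1.6) and moved to about (5.8, 2.0).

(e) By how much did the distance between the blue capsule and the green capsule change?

-2.3

The distance was about 8.0 in the first image and 5.7 in the second, so they moved 2.3 units closer together.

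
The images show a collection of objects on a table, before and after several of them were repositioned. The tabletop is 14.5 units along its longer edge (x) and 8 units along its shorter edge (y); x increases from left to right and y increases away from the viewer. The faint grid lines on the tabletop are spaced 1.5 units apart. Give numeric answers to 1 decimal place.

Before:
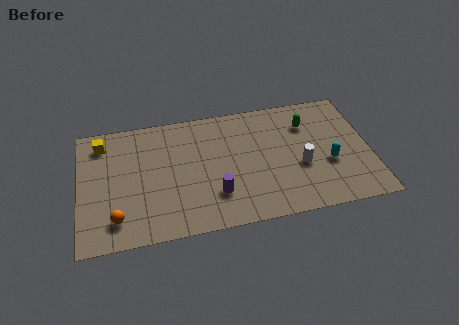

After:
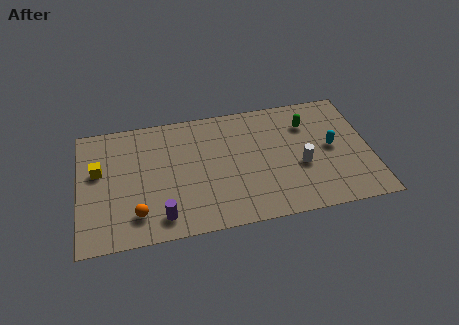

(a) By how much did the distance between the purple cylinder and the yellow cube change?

-2.4

They were about 7.0 units apart before and 4.6 after — 2.4 units closer together.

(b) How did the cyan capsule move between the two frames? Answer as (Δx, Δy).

(0.2, 1.0)

The cyan capsule was at about (12.4, 3.1) and moved to about (12.6, 4.1).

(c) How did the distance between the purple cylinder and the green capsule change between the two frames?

+2.7

They were about 6.1 units apart before and 8.8 after — 2.7 units further apart.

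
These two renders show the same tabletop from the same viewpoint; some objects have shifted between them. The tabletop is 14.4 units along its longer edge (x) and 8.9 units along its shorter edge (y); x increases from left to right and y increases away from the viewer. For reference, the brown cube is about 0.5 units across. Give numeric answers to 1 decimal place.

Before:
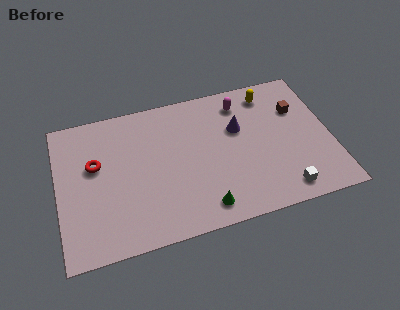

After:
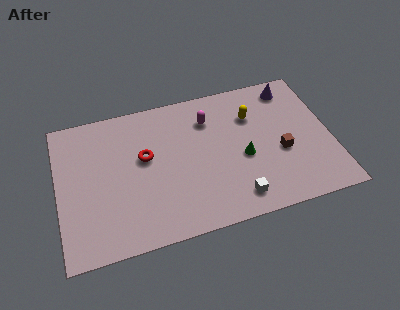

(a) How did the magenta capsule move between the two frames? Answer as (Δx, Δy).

(-1.8, -0.6)

From the two frames, the magenta capsule sits at roughly (9.9, 7.3) before and (8.1, 6.7) after.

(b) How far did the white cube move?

2.5

From (11.6, 1.2) to (9.1, 1.4), the white cube covered √(2.5² + 0.2²) ≈ 2.5 units.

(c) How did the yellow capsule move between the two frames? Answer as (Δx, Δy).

(-1.0, -1.2)

The yellow capsule started near (11.4, 7.5) and ended near (10.4, 6.3).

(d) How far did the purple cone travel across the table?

3.6

The purple cone was near (9.6, 5.7) before and (12.6, 7.6) after, so it travelled √(3.0² + 1.9²) ≈ 3.6 units.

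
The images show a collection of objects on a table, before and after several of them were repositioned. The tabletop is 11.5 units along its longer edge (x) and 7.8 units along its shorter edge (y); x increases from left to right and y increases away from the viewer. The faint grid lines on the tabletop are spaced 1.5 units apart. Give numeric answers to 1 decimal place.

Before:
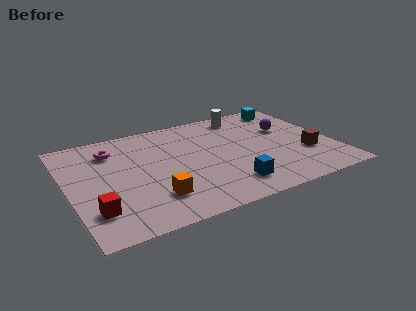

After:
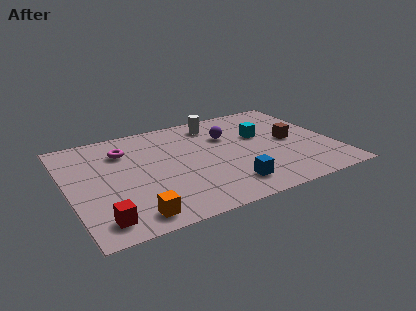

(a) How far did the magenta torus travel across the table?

0.5

The magenta torus moved from about (2.1, 6.0) to (2.6, 5.8), a distance of √(0.5² + 0.2²) ≈ 0.5.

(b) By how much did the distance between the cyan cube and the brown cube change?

-2.6

They were about 4.1 units apart before and 1.5 after — 2.6 units closer together.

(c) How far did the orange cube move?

1.3

The orange cube moved from about (3.4, 1.9) to (2.4, 1.0), a distance of √(1.0² + 0.9²) ≈ 1.3.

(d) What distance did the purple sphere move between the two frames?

2.6

From (9.7, 4.9) to (7.1, 5.3), the purple sphere covered √(2.6² + 0.4²) ≈ 2.6 units.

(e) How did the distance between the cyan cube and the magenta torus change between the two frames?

-2.0

They were about 8.0 units apart before and 6.0 after — 2.0 units closer together.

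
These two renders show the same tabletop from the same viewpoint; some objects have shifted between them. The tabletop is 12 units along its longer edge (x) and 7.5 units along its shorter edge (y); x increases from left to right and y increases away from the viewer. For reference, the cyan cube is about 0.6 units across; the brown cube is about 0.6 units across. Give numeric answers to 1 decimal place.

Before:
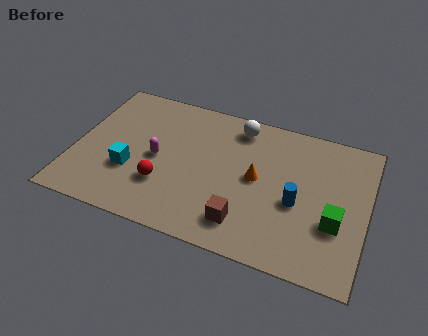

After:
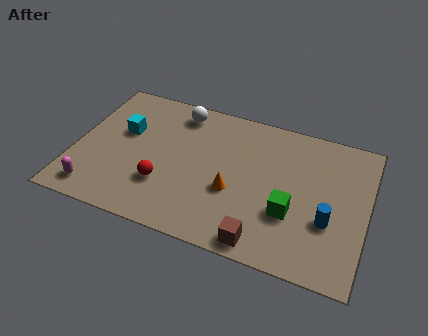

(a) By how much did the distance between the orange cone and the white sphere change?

+1.7

Before: roughly 2.7 units apart; after: 4.4. That's 1.7 units further apart.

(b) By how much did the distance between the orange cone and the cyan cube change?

-0.3

Before: roughly 5.3 units apart; after: 5.0. That's 0.3 units closer together.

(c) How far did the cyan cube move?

2.1

The cyan cube was near (2.4, 2.6) before and (1.9, 4.6) after, so it travelled √(0.5² + 2.0²) ≈ 2.1 units.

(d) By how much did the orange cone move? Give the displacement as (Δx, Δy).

(-0.9, -1.0)

From the two frames, the orange cone sits at roughly (7.5, 3.9) before and (6.6, 2.9) after.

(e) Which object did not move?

the red sphere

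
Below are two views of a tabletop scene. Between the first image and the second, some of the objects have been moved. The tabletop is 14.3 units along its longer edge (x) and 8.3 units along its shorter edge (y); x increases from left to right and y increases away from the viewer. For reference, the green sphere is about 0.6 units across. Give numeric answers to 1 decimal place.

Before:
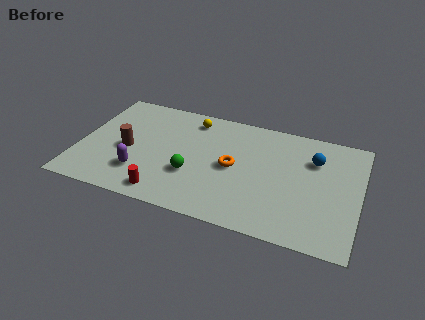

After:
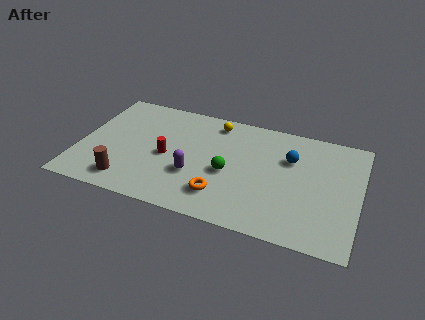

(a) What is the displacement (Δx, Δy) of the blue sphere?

(-1.2, -0.3)

The blue sphere was at about (11.9, 5.9) and moved to about (10.7, 5.6).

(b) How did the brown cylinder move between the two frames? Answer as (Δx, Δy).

(0.2, -2.3)

From the two frames, the brown cylinder sits at roughly (2.5, 3.7) before and (2.7, 1.4) after.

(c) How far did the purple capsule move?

2.8

The purple capsule moved from about (3.3, 2.2) to (6.0, 2.9), a distance of √(2.7² + 0.7²) ≈ 2.8.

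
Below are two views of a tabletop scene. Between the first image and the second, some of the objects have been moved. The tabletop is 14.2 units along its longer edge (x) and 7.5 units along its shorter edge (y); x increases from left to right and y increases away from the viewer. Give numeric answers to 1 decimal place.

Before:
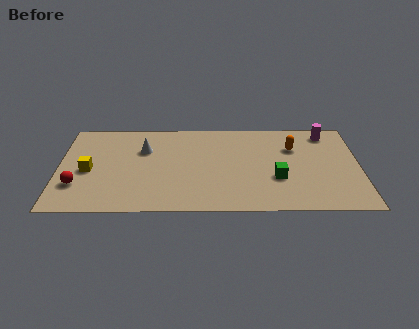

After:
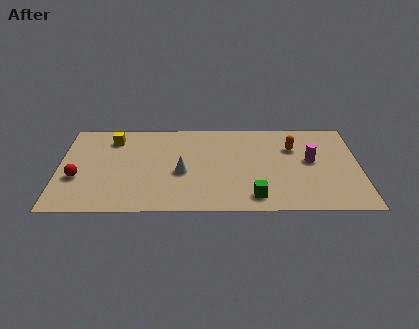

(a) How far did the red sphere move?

0.6

From (0.9, 2.2) to (0.9, 2.8), the red sphere covered √(0.0² + 0.6²) ≈ 0.6 units.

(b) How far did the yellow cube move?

2.8

From (1.4, 3.4) to (2.5, 6.0), the yellow cube covered √(1.1² + 2.6²) ≈ 2.8 units.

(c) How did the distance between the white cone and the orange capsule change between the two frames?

-1.4

Before: roughly 7.1 units apart; after: 5.7. That's 1.4 units closer together.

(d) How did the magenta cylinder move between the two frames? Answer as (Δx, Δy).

(-0.8, -2.3)

From the two frames, the magenta cylinder sits at roughly (12.7, 6.4) before and (11.9, 4.1) after.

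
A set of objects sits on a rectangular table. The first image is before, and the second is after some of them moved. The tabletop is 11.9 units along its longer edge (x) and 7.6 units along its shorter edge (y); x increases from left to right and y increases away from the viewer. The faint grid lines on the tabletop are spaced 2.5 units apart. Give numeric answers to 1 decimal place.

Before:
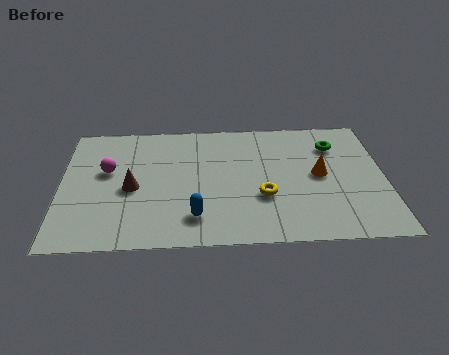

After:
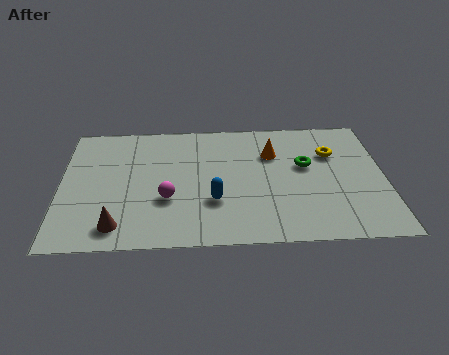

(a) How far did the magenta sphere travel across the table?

2.8

From (1.7, 4.5) to (3.9, 2.7), the magenta sphere covered √(2.2² + 1.8²) ≈ 2.8 units.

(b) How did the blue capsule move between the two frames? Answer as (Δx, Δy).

(0.7, 0.9)

The blue capsule was at about (4.9, 1.6) and moved to about (5.6, 2.5).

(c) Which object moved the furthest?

the yellow torus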